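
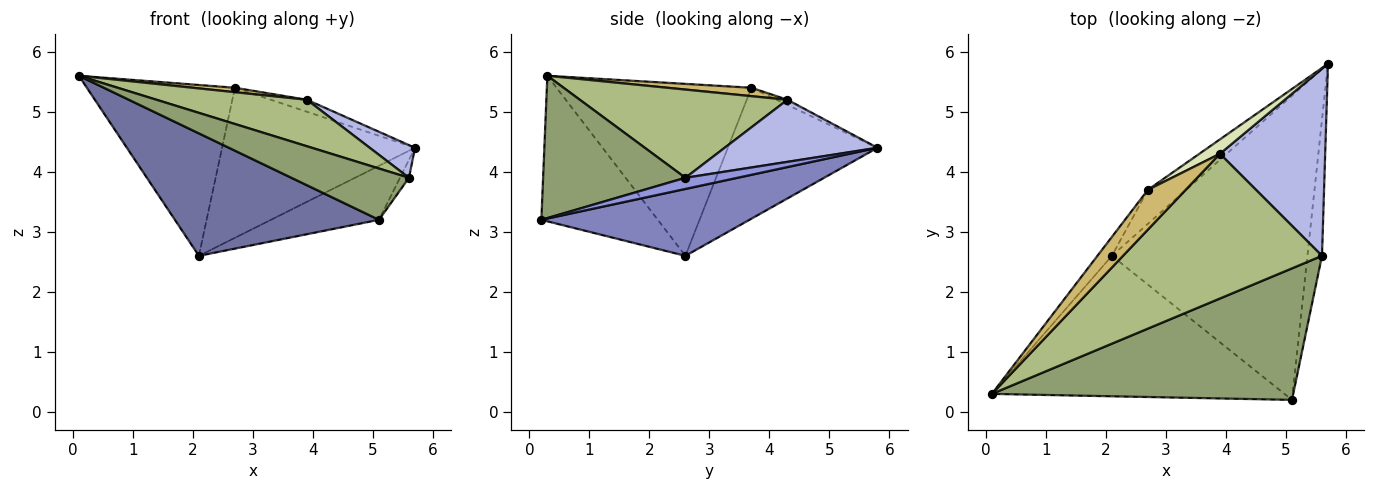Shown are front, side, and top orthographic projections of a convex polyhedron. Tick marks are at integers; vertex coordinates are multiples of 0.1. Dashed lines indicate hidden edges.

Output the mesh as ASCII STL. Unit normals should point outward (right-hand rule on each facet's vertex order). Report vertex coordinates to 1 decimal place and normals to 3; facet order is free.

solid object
 facet normal -0.351 -0.615 -0.706
  outer loop
   vertex 2.1 2.6 2.6
   vertex 5.1 0.2 3.2
   vertex 0.1 0.3 5.6
  endloop
 endfacet
 facet normal 0.319 0.166 -0.933
  outer loop
   vertex 2.1 2.6 2.6
   vertex 5.7 5.8 4.4
   vertex 5.1 0.2 3.2
  endloop
 endfacet
 facet normal 0.604 0.105 -0.790
  outer loop
   vertex 5.6 2.6 3.9
   vertex 5.1 0.2 3.2
   vertex 5.7 5.8 4.4
  endloop
 endfacet
 facet normal 0.503 -0.149 0.852
  outer loop
   vertex 5.6 2.6 3.9
   vertex 5.7 5.8 4.4
   vertex 3.9 4.3 5.2
  endloop
 endfacet
 facet normal 0.403 -0.333 0.853
  outer loop
   vertex 5.6 2.6 3.9
   vertex 0.1 0.3 5.6
   vertex 5.1 0.2 3.2
  endloop
 endfacet
 facet normal 0.389 -0.282 0.877
  outer loop
   vertex 5.6 2.6 3.9
   vertex 3.9 4.3 5.2
   vertex 0.1 0.3 5.6
  endloop
 endfacet
 facet normal -0.603 0.778 -0.176
  outer loop
   vertex 2.7 3.7 5.4
   vertex 5.7 5.8 4.4
   vertex 2.1 2.6 2.6
  endloop
 endfacet
 facet normal -0.189 0.629 0.754
  outer loop
   vertex 2.7 3.7 5.4
   vertex 3.9 4.3 5.2
   vertex 5.7 5.8 4.4
  endloop
 endfacet
 facet normal -0.794 0.604 -0.067
  outer loop
   vertex 2.7 3.7 5.4
   vertex 2.1 2.6 2.6
   vertex 0.1 0.3 5.6
  endloop
 endfacet
 facet normal 0.216 -0.108 0.970
  outer loop
   vertex 2.7 3.7 5.4
   vertex 0.1 0.3 5.6
   vertex 3.9 4.3 5.2
  endloop
 endfacet
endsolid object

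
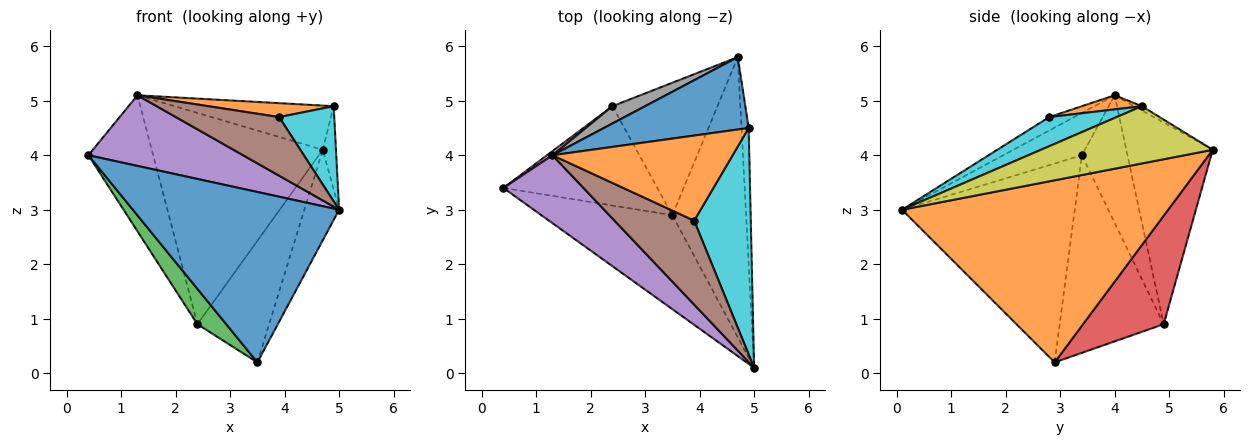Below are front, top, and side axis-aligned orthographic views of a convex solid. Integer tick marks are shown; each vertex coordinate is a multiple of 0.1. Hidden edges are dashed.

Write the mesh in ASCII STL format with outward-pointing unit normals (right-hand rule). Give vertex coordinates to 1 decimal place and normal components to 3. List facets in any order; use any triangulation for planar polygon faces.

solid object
 facet normal -0.591 -0.706 -0.389
  outer loop
   vertex 3.5 2.9 0.2
   vertex 5.0 0.1 3.0
   vertex 0.4 3.4 4.0
  endloop
 endfacet
 facet normal 0.920 0.120 -0.373
  outer loop
   vertex 3.5 2.9 0.2
   vertex 4.7 5.8 4.1
   vertex 5.0 0.1 3.0
  endloop
 endfacet
 facet normal -0.771 -0.214 -0.601
  outer loop
   vertex 2.4 4.9 0.9
   vertex 3.5 2.9 0.2
   vertex 0.4 3.4 4.0
  endloop
 endfacet
 facet normal 0.605 0.538 -0.586
  outer loop
   vertex 2.4 4.9 0.9
   vertex 4.7 5.8 4.1
   vertex 3.5 2.9 0.2
  endloop
 endfacet
 facet normal -0.344 -0.677 0.651
  outer loop
   vertex 1.3 4.0 5.1
   vertex 0.4 3.4 4.0
   vertex 5.0 0.1 3.0
  endloop
 endfacet
 facet normal -0.137 -0.567 0.812
  outer loop
   vertex 1.3 4.0 5.1
   vertex 5.0 0.1 3.0
   vertex 3.9 2.8 4.7
  endloop
 endfacet
 facet normal -0.575 0.818 0.025
  outer loop
   vertex 1.3 4.0 5.1
   vertex 2.4 4.9 0.9
   vertex 0.4 3.4 4.0
  endloop
 endfacet
 facet normal -0.450 0.890 0.073
  outer loop
   vertex 1.3 4.0 5.1
   vertex 4.7 5.8 4.1
   vertex 2.4 4.9 0.9
  endloop
 endfacet
 facet normal 0.989 0.076 -0.124
  outer loop
   vertex 4.9 4.5 4.9
   vertex 5.0 0.1 3.0
   vertex 4.7 5.8 4.1
  endloop
 endfacet
 facet normal 0.428 -0.350 0.833
  outer loop
   vertex 4.9 4.5 4.9
   vertex 3.9 2.8 4.7
   vertex 5.0 0.1 3.0
  endloop
 endfacet
 facet normal -0.025 0.521 0.853
  outer loop
   vertex 4.9 4.5 4.9
   vertex 4.7 5.8 4.1
   vertex 1.3 4.0 5.1
  endloop
 endfacet
 facet normal 0.077 -0.161 0.984
  outer loop
   vertex 4.9 4.5 4.9
   vertex 1.3 4.0 5.1
   vertex 3.9 2.8 4.7
  endloop
 endfacet
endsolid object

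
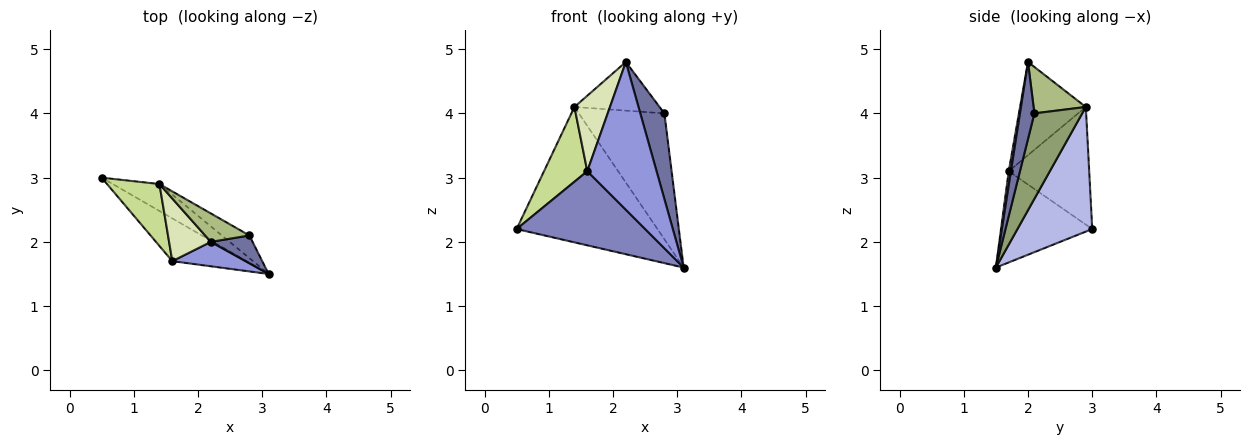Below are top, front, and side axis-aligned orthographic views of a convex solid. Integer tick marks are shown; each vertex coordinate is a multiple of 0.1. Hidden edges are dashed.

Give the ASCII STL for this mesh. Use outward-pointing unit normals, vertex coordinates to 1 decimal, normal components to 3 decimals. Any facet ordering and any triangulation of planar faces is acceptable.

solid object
 facet normal 0.496 -0.826 0.268
  outer loop
   vertex 2.8 2.1 4.0
   vertex 2.2 2.0 4.8
   vertex 3.1 1.5 1.6
  endloop
 endfacet
 facet normal -0.524 -0.738 -0.426
  outer loop
   vertex 1.6 1.7 3.1
   vertex 0.5 3.0 2.2
   vertex 3.1 1.5 1.6
  endloop
 endfacet
 facet normal 0.031 -0.986 0.163
  outer loop
   vertex 1.6 1.7 3.1
   vertex 3.1 1.5 1.6
   vertex 2.2 2.0 4.8
  endloop
 endfacet
 facet normal 0.462 0.870 -0.173
  outer loop
   vertex 1.4 2.9 4.1
   vertex 3.1 1.5 1.6
   vertex 0.5 3.0 2.2
  endloop
 endfacet
 facet normal 0.482 0.862 -0.155
  outer loop
   vertex 1.4 2.9 4.1
   vertex 2.8 2.1 4.0
   vertex 3.1 1.5 1.6
  endloop
 endfacet
 facet normal 0.468 0.763 0.446
  outer loop
   vertex 1.4 2.9 4.1
   vertex 2.2 2.0 4.8
   vertex 2.8 2.1 4.0
  endloop
 endfacet
 facet normal -0.820 -0.441 0.365
  outer loop
   vertex 1.4 2.9 4.1
   vertex 0.5 3.0 2.2
   vertex 1.6 1.7 3.1
  endloop
 endfacet
 facet normal -0.818 -0.442 0.367
  outer loop
   vertex 1.4 2.9 4.1
   vertex 1.6 1.7 3.1
   vertex 2.2 2.0 4.8
  endloop
 endfacet
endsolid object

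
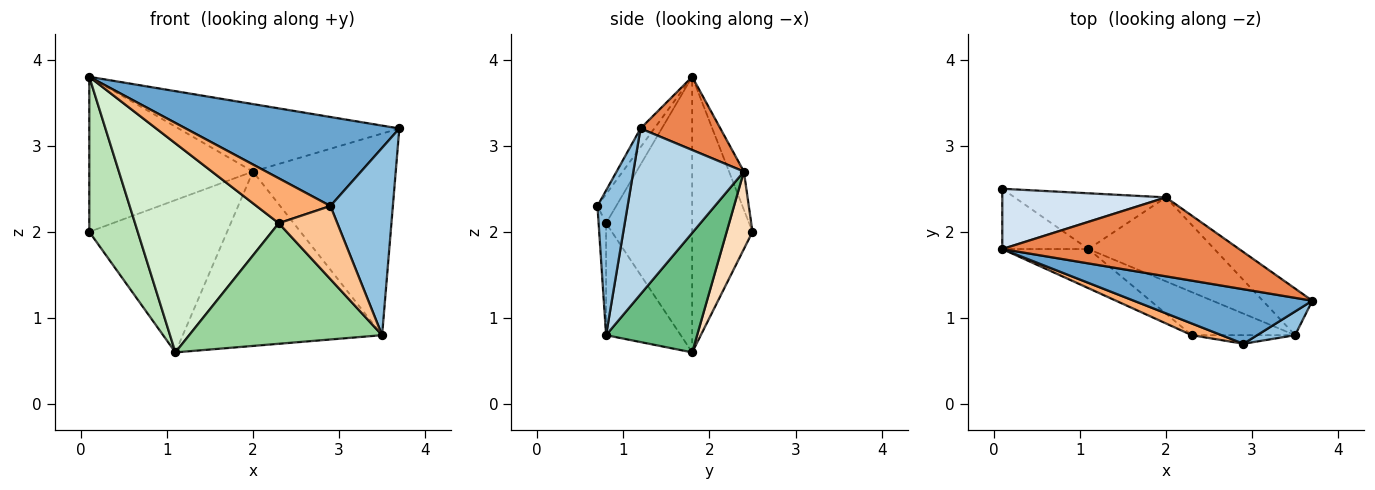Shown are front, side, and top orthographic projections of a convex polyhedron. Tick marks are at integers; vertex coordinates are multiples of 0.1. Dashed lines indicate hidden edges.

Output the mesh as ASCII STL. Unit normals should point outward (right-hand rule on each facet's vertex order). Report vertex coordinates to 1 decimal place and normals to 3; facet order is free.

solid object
 facet normal -0.055 -0.851 0.522
  outer loop
   vertex 0.1 1.8 3.8
   vertex 2.9 0.7 2.3
   vertex 3.7 1.2 3.2
  endloop
 endfacet
 facet normal 0.432 -0.895 0.113
  outer loop
   vertex 3.5 0.8 0.8
   vertex 3.7 1.2 3.2
   vertex 2.9 0.7 2.3
  endloop
 endfacet
 facet normal 0.602 0.778 -0.180
  outer loop
   vertex 2.0 2.4 2.7
   vertex 3.7 1.2 3.2
   vertex 3.5 0.8 0.8
  endloop
 endfacet
 facet normal -0.084 0.929 0.361
  outer loop
   vertex 2.0 2.4 2.7
   vertex 0.1 2.5 2.0
   vertex 0.1 1.8 3.8
  endloop
 endfacet
 facet normal 0.229 0.632 0.740
  outer loop
   vertex 2.0 2.4 2.7
   vertex 0.1 1.8 3.8
   vertex 3.7 1.2 3.2
  endloop
 endfacet
 facet normal -0.238 -0.940 0.245
  outer loop
   vertex 2.3 0.8 2.1
   vertex 2.9 0.7 2.3
   vertex 0.1 1.8 3.8
  endloop
 endfacet
 facet normal -0.126 -0.985 -0.116
  outer loop
   vertex 2.3 0.8 2.1
   vertex 3.5 0.8 0.8
   vertex 2.9 0.7 2.3
  endloop
 endfacet
 facet normal 0.173 0.925 -0.339
  outer loop
   vertex 1.1 1.8 0.6
   vertex 0.1 2.5 2.0
   vertex 2.0 2.4 2.7
  endloop
 endfacet
 facet normal 0.381 0.833 -0.401
  outer loop
   vertex 1.1 1.8 0.6
   vertex 2.0 2.4 2.7
   vertex 3.5 0.8 0.8
  endloop
 endfacet
 facet normal -0.342 -0.885 -0.316
  outer loop
   vertex 1.1 1.8 0.6
   vertex 3.5 0.8 0.8
   vertex 2.3 0.8 2.1
  endloop
 endfacet
 facet normal -0.757 -0.609 -0.237
  outer loop
   vertex 1.1 1.8 0.6
   vertex 0.1 1.8 3.8
   vertex 0.1 2.5 2.0
  endloop
 endfacet
 facet normal -0.508 -0.847 -0.159
  outer loop
   vertex 1.1 1.8 0.6
   vertex 2.3 0.8 2.1
   vertex 0.1 1.8 3.8
  endloop
 endfacet
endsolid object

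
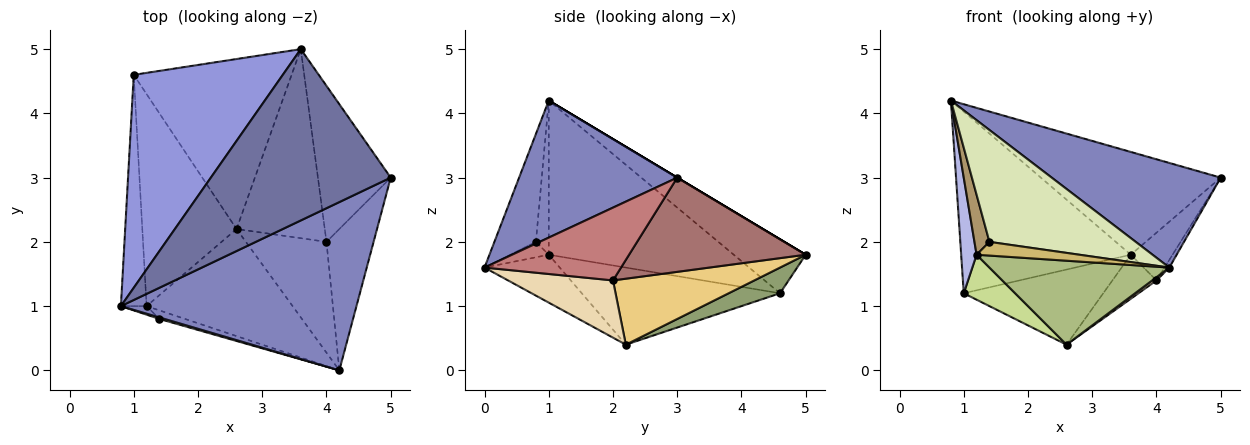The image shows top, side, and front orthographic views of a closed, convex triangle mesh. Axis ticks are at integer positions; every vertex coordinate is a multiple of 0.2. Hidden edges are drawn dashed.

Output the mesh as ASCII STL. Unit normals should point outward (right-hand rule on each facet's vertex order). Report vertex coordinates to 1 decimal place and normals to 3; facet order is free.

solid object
 facet normal 0.000 0.514 0.857
  outer loop
   vertex 3.6 5.0 1.8
   vertex 0.8 1.0 4.2
   vertex 5.0 3.0 3.0
  endloop
 endfacet
 facet normal 0.443 -0.473 0.761
  outer loop
   vertex 4.2 0.0 1.6
   vertex 5.0 3.0 3.0
   vertex 0.8 1.0 4.2
  endloop
 endfacet
 facet normal -0.266 0.626 0.733
  outer loop
   vertex 1.0 4.6 1.2
   vertex 0.8 1.0 4.2
   vertex 3.6 5.0 1.8
  endloop
 endfacet
 facet normal -0.983 -0.082 -0.164
  outer loop
   vertex 1.2 1.0 1.8
   vertex 0.8 1.0 4.2
   vertex 1.0 4.6 1.2
  endloop
 endfacet
 facet normal 0.147 0.400 -0.905
  outer loop
   vertex 2.6 2.2 0.4
   vertex 1.0 4.6 1.2
   vertex 3.6 5.0 1.8
  endloop
 endfacet
 facet normal -0.250 -0.597 -0.762
  outer loop
   vertex 2.6 2.2 0.4
   vertex 4.2 0.0 1.6
   vertex 1.2 1.0 1.8
  endloop
 endfacet
 facet normal -0.625 -0.162 -0.764
  outer loop
   vertex 2.6 2.2 0.4
   vertex 1.2 1.0 1.8
   vertex 1.0 4.6 1.2
  endloop
 endfacet
 facet normal -0.273 -0.962 0.013
  outer loop
   vertex 1.4 0.8 2.0
   vertex 4.2 0.0 1.6
   vertex 0.8 1.0 4.2
  endloop
 endfacet
 facet normal -0.647 -0.755 -0.108
  outer loop
   vertex 1.4 0.8 2.0
   vertex 0.8 1.0 4.2
   vertex 1.2 1.0 1.8
  endloop
 endfacet
 facet normal -0.303 -0.808 -0.505
  outer loop
   vertex 1.4 0.8 2.0
   vertex 1.2 1.0 1.8
   vertex 4.2 0.0 1.6
  endloop
 endfacet
 facet normal 0.589 0.183 -0.787
  outer loop
   vertex 4.0 2.0 1.4
   vertex 2.6 2.2 0.4
   vertex 3.6 5.0 1.8
  endloop
 endfacet
 facet normal 0.579 -0.024 -0.815
  outer loop
   vertex 4.0 2.0 1.4
   vertex 4.2 0.0 1.6
   vertex 2.6 2.2 0.4
  endloop
 endfacet
 facet normal 0.778 0.184 -0.601
  outer loop
   vertex 4.0 2.0 1.4
   vertex 3.6 5.0 1.8
   vertex 5.0 3.0 3.0
  endloop
 endfacet
 facet normal 0.839 0.030 -0.543
  outer loop
   vertex 4.0 2.0 1.4
   vertex 5.0 3.0 3.0
   vertex 4.2 0.0 1.6
  endloop
 endfacet
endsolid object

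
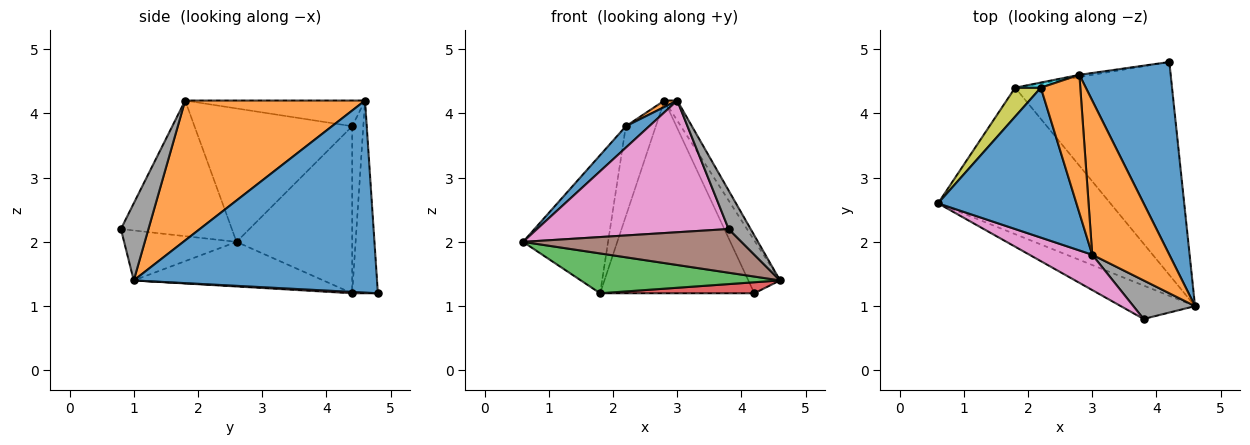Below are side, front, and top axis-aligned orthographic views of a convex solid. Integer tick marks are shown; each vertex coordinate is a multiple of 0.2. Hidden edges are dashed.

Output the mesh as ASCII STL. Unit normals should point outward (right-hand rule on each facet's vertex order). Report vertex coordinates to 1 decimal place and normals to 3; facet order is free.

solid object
 facet normal 0.897 0.117 0.426
  outer loop
   vertex 2.8 4.6 4.2
   vertex 4.6 1.0 1.4
   vertex 4.2 4.8 1.2
  endloop
 endfacet
 facet normal 0.874 0.062 0.482
  outer loop
   vertex 3.0 1.8 4.2
   vertex 4.6 1.0 1.4
   vertex 2.8 4.6 4.2
  endloop
 endfacet
 facet normal -0.242 -0.255 -0.936
  outer loop
   vertex 1.8 4.4 1.2
   vertex 4.6 1.0 1.4
   vertex 0.6 2.6 2.0
  endloop
 endfacet
 facet normal 0.009 -0.052 -0.999
  outer loop
   vertex 1.8 4.4 1.2
   vertex 4.2 4.8 1.2
   vertex 4.6 1.0 1.4
  endloop
 endfacet
 facet normal -0.164 0.986 -0.011
  outer loop
   vertex 1.8 4.4 1.2
   vertex 2.8 4.6 4.2
   vertex 4.2 4.8 1.2
  endloop
 endfacet
 facet normal -0.378 -0.735 -0.562
  outer loop
   vertex 3.8 0.8 2.2
   vertex 0.6 2.6 2.0
   vertex 4.6 1.0 1.4
  endloop
 endfacet
 facet normal -0.488 -0.843 0.226
  outer loop
   vertex 3.8 0.8 2.2
   vertex 3.0 1.8 4.2
   vertex 0.6 2.6 2.0
  endloop
 endfacet
 facet normal 0.662 -0.530 0.530
  outer loop
   vertex 3.8 0.8 2.2
   vertex 4.6 1.0 1.4
   vertex 3.0 1.8 4.2
  endloop
 endfacet
 facet normal -0.800 0.588 0.123
  outer loop
   vertex 2.2 4.4 3.8
   vertex 1.8 4.4 1.2
   vertex 0.6 2.6 2.0
  endloop
 endfacet
 facet normal -0.348 0.936 0.053
  outer loop
   vertex 2.2 4.4 3.8
   vertex 2.8 4.6 4.2
   vertex 1.8 4.4 1.2
  endloop
 endfacet
 facet normal -0.690 -0.102 0.716
  outer loop
   vertex 2.2 4.4 3.8
   vertex 0.6 2.6 2.0
   vertex 3.0 1.8 4.2
  endloop
 endfacet
 facet normal -0.545 -0.039 0.837
  outer loop
   vertex 2.2 4.4 3.8
   vertex 3.0 1.8 4.2
   vertex 2.8 4.6 4.2
  endloop
 endfacet
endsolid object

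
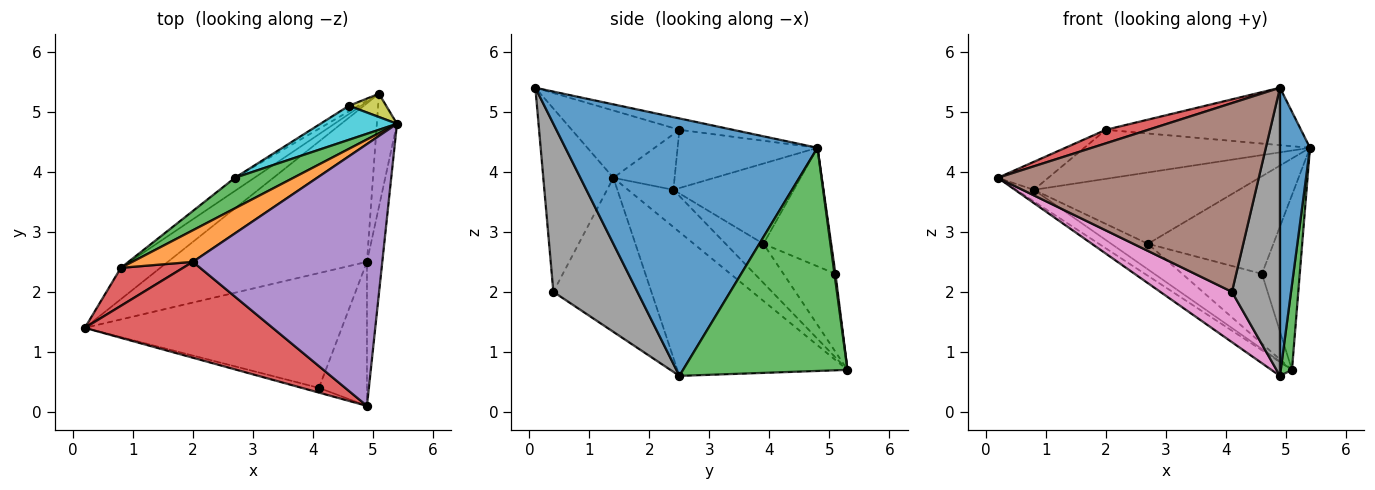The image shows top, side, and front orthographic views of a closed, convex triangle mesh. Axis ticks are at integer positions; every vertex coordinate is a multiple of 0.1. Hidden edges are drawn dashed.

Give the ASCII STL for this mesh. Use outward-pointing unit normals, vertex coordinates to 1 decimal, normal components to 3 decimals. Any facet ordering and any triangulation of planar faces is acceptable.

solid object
 facet normal 0.991 -0.118 -0.059
  outer loop
   vertex 4.9 2.5 0.6
   vertex 5.4 4.8 4.4
   vertex 4.9 0.1 5.4
  endloop
 endfacet
 facet normal -0.584 0.071 -0.809
  outer loop
   vertex 5.1 5.3 0.7
   vertex 4.9 2.5 0.6
   vertex 0.2 1.4 3.9
  endloop
 endfacet
 facet normal 0.994 -0.068 -0.090
  outer loop
   vertex 5.1 5.3 0.7
   vertex 5.4 4.8 4.4
   vertex 4.9 2.5 0.6
  endloop
 endfacet
 facet normal -0.334 -0.132 0.933
  outer loop
   vertex 2.0 2.5 4.7
   vertex 0.2 1.4 3.9
   vertex 4.9 0.1 5.4
  endloop
 endfacet
 facet normal -0.059 0.214 0.975
  outer loop
   vertex 2.0 2.5 4.7
   vertex 4.9 0.1 5.4
   vertex 5.4 4.8 4.4
  endloop
 endfacet
 facet normal -0.259 -0.965 -0.024
  outer loop
   vertex 4.1 0.4 2.0
   vertex 4.9 0.1 5.4
   vertex 0.2 1.4 3.9
  endloop
 endfacet
 facet normal -0.481 -0.352 -0.803
  outer loop
   vertex 4.1 0.4 2.0
   vertex 0.2 1.4 3.9
   vertex 4.9 2.5 0.6
  endloop
 endfacet
 facet normal 0.843 -0.482 -0.241
  outer loop
   vertex 4.1 0.4 2.0
   vertex 4.9 2.5 0.6
   vertex 4.9 0.1 5.4
  endloop
 endfacet
 facet normal 0.026 0.991 0.132
  outer loop
   vertex 4.6 5.1 2.3
   vertex 5.4 4.8 4.4
   vertex 5.1 5.3 0.7
  endloop
 endfacet
 facet normal -0.454 0.841 0.293
  outer loop
   vertex 4.6 5.1 2.3
   vertex 2.7 3.9 2.8
   vertex 5.4 4.8 4.4
  endloop
 endfacet
 facet normal -0.545 0.836 -0.066
  outer loop
   vertex 4.6 5.1 2.3
   vertex 5.1 5.3 0.7
   vertex 2.7 3.9 2.8
  endloop
 endfacet
 facet normal -0.462 0.746 0.480
  outer loop
   vertex 0.8 2.4 3.7
   vertex 2.0 2.5 4.7
   vertex 5.4 4.8 4.4
  endloop
 endfacet
 facet normal -0.475 0.809 0.346
  outer loop
   vertex 0.8 2.4 3.7
   vertex 5.4 4.8 4.4
   vertex 2.7 3.9 2.8
  endloop
 endfacet
 facet normal -0.584 0.481 0.653
  outer loop
   vertex 0.8 2.4 3.7
   vertex 0.2 1.4 3.9
   vertex 2.0 2.5 4.7
  endloop
 endfacet
 facet normal -0.664 0.258 -0.702
  outer loop
   vertex 0.8 2.4 3.7
   vertex 5.1 5.3 0.7
   vertex 0.2 1.4 3.9
  endloop
 endfacet
 facet normal -0.677 0.655 -0.336
  outer loop
   vertex 0.8 2.4 3.7
   vertex 2.7 3.9 2.8
   vertex 5.1 5.3 0.7
  endloop
 endfacet
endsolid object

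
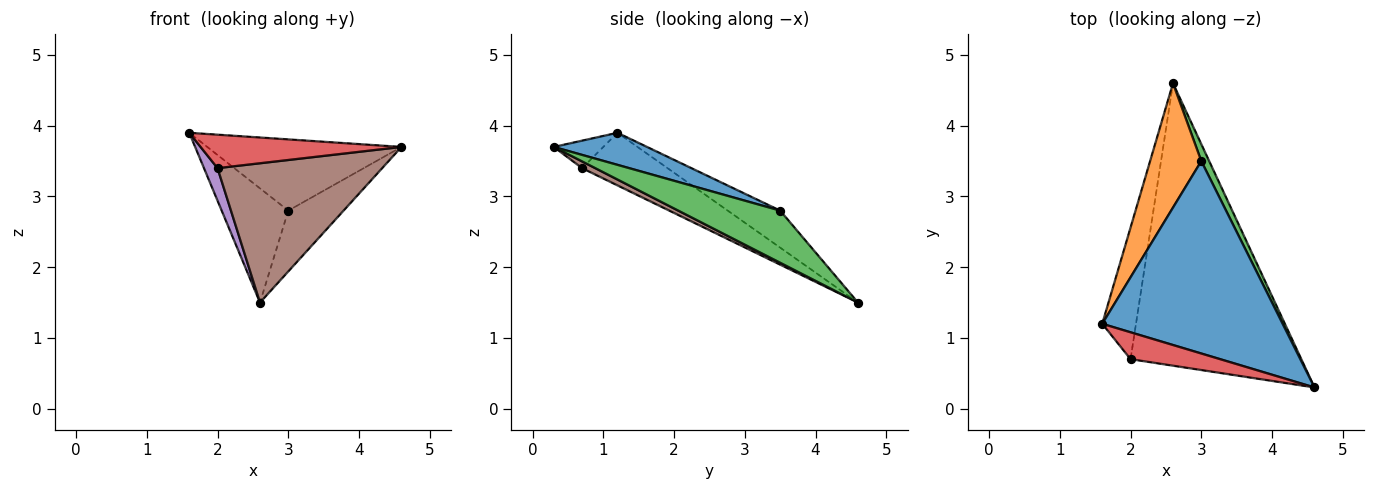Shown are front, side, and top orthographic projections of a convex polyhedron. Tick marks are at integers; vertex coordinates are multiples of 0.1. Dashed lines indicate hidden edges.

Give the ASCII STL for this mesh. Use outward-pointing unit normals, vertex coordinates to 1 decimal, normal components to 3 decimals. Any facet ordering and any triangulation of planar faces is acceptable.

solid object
 facet normal 0.164 0.342 0.925
  outer loop
   vertex 3.0 3.5 2.8
   vertex 1.6 1.2 3.9
   vertex 4.6 0.3 3.7
  endloop
 endfacet
 facet normal -0.470 0.597 0.650
  outer loop
   vertex 3.0 3.5 2.8
   vertex 2.6 4.6 1.5
   vertex 1.6 1.2 3.9
  endloop
 endfacet
 facet normal 0.871 0.473 0.132
  outer loop
   vertex 3.0 3.5 2.8
   vertex 4.6 0.3 3.7
   vertex 2.6 4.6 1.5
  endloop
 endfacet
 facet normal -0.189 -0.766 0.615
  outer loop
   vertex 2.0 0.7 3.4
   vertex 4.6 0.3 3.7
   vertex 1.6 1.2 3.9
  endloop
 endfacet
 facet normal -0.834 -0.132 -0.535
  outer loop
   vertex 2.0 0.7 3.4
   vertex 1.6 1.2 3.9
   vertex 2.6 4.6 1.5
  endloop
 endfacet
 facet normal 0.035 -0.442 -0.896
  outer loop
   vertex 2.0 0.7 3.4
   vertex 2.6 4.6 1.5
   vertex 4.6 0.3 3.7
  endloop
 endfacet
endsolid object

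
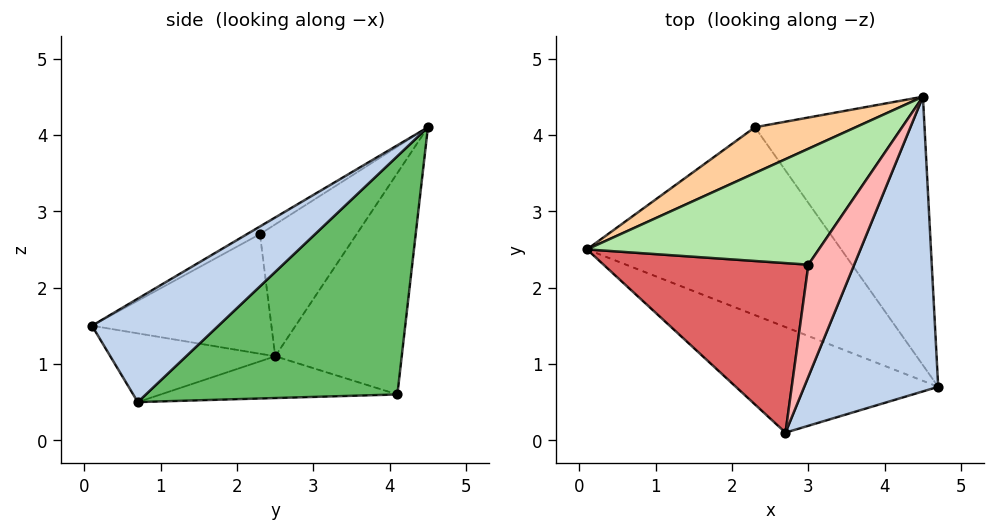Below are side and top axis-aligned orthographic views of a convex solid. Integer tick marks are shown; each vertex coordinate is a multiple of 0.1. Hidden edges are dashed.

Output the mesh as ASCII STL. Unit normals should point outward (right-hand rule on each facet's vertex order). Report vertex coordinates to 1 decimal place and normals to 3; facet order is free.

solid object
 facet normal -0.287 -0.452 -0.845
  outer loop
   vertex 2.7 0.1 1.5
   vertex 0.1 2.5 1.1
   vertex 4.7 0.7 0.5
  endloop
 endfacet
 facet normal 0.496 -0.583 0.643
  outer loop
   vertex 2.7 0.1 1.5
   vertex 4.7 0.7 0.5
   vertex 4.5 4.5 4.1
  endloop
 endfacet
 facet normal -0.162 -0.085 -0.983
  outer loop
   vertex 2.3 4.1 0.6
   vertex 4.7 0.7 0.5
   vertex 0.1 2.5 1.1
  endloop
 endfacet
 facet normal -0.534 0.810 0.243
  outer loop
   vertex 2.3 4.1 0.6
   vertex 0.1 2.5 1.1
   vertex 4.5 4.5 4.1
  endloop
 endfacet
 facet normal 0.701 0.510 -0.499
  outer loop
   vertex 2.3 4.1 0.6
   vertex 4.5 4.5 4.1
   vertex 4.7 0.7 0.5
  endloop
 endfacet
 facet normal -0.483 -0.211 0.850
  outer loop
   vertex 3.0 2.3 2.7
   vertex 4.5 4.5 4.1
   vertex 0.1 2.5 1.1
  endloop
 endfacet
 facet normal -0.468 -0.373 0.801
  outer loop
   vertex 3.0 2.3 2.7
   vertex 0.1 2.5 1.1
   vertex 2.7 0.1 1.5
  endloop
 endfacet
 facet normal -0.146 -0.458 0.877
  outer loop
   vertex 3.0 2.3 2.7
   vertex 2.7 0.1 1.5
   vertex 4.5 4.5 4.1
  endloop
 endfacet
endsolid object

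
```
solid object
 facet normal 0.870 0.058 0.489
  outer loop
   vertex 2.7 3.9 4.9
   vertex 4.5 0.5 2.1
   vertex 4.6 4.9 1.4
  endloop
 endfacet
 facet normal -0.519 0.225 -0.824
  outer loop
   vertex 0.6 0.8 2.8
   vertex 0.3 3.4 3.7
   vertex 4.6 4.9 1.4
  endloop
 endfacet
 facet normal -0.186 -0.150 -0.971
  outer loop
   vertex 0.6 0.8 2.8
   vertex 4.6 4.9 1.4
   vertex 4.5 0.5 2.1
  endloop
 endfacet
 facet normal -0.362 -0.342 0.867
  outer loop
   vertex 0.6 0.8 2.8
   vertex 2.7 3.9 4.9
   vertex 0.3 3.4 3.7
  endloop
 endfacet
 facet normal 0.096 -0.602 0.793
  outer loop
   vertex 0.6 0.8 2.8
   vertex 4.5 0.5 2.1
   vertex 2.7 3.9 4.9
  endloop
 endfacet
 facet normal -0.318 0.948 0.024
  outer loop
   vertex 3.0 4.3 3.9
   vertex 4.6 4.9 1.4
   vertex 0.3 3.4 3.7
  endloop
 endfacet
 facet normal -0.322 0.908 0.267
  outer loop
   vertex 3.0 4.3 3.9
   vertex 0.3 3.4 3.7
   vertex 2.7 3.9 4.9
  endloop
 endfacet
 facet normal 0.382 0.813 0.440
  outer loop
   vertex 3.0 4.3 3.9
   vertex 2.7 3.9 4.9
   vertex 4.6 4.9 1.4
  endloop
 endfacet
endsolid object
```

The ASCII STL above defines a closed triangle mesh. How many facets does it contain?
8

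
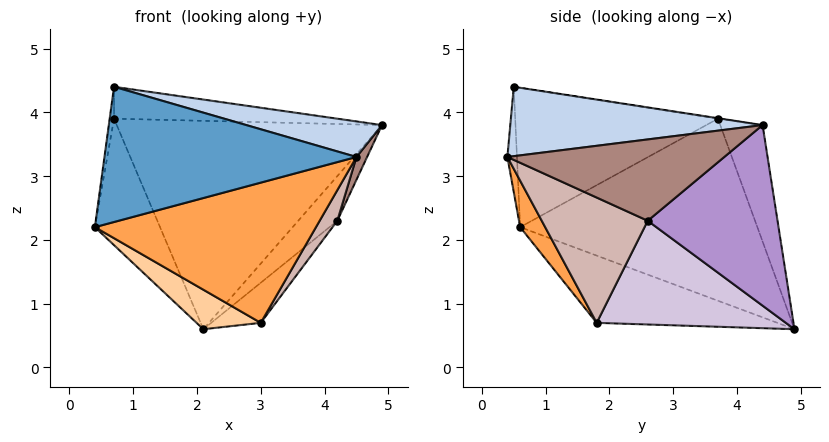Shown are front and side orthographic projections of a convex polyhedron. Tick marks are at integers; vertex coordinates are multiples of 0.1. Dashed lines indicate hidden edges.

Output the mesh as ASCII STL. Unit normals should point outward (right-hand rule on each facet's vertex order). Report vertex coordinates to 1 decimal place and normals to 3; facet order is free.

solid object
 facet normal -0.038 -0.998 -0.040
  outer loop
   vertex 0.7 0.5 4.4
   vertex 0.4 0.6 2.2
   vertex 4.5 0.4 3.3
  endloop
 endfacet
 facet normal 0.272 -0.146 0.951
  outer loop
   vertex 0.7 0.5 4.4
   vertex 4.5 0.4 3.3
   vertex 4.9 4.4 3.8
  endloop
 endfacet
 facet normal 0.096 -0.852 -0.514
  outer loop
   vertex 3.0 1.8 0.7
   vertex 4.5 0.4 3.3
   vertex 0.4 0.6 2.2
  endloop
 endfacet
 facet normal -0.439 -0.156 -0.885
  outer loop
   vertex 3.0 1.8 0.7
   vertex 0.4 0.6 2.2
   vertex 2.1 4.9 0.6
  endloop
 endfacet
 facet normal -0.151 0.948 0.280
  outer loop
   vertex 0.7 3.7 3.9
   vertex 4.9 4.4 3.8
   vertex 2.1 4.9 0.6
  endloop
 endfacet
 facet normal -0.002 0.154 0.988
  outer loop
   vertex 0.7 3.7 3.9
   vertex 0.7 0.5 4.4
   vertex 4.9 4.4 3.8
  endloop
 endfacet
 facet normal -0.920 0.253 -0.299
  outer loop
   vertex 0.7 3.7 3.9
   vertex 2.1 4.9 0.6
   vertex 0.4 0.6 2.2
  endloop
 endfacet
 facet normal -0.990 0.021 0.136
  outer loop
   vertex 0.7 3.7 3.9
   vertex 0.4 0.6 2.2
   vertex 0.7 0.5 4.4
  endloop
 endfacet
 facet normal 0.750 0.226 -0.621
  outer loop
   vertex 4.2 2.6 2.3
   vertex 2.1 4.9 0.6
   vertex 4.9 4.4 3.8
  endloop
 endfacet
 facet normal 0.736 0.193 -0.649
  outer loop
   vertex 4.2 2.6 2.3
   vertex 3.0 1.8 0.7
   vertex 2.1 4.9 0.6
  endloop
 endfacet
 facet normal 0.925 -0.045 -0.377
  outer loop
   vertex 4.2 2.6 2.3
   vertex 4.9 4.4 3.8
   vertex 4.5 0.4 3.3
  endloop
 endfacet
 facet normal 0.824 -0.137 -0.549
  outer loop
   vertex 4.2 2.6 2.3
   vertex 4.5 0.4 3.3
   vertex 3.0 1.8 0.7
  endloop
 endfacet
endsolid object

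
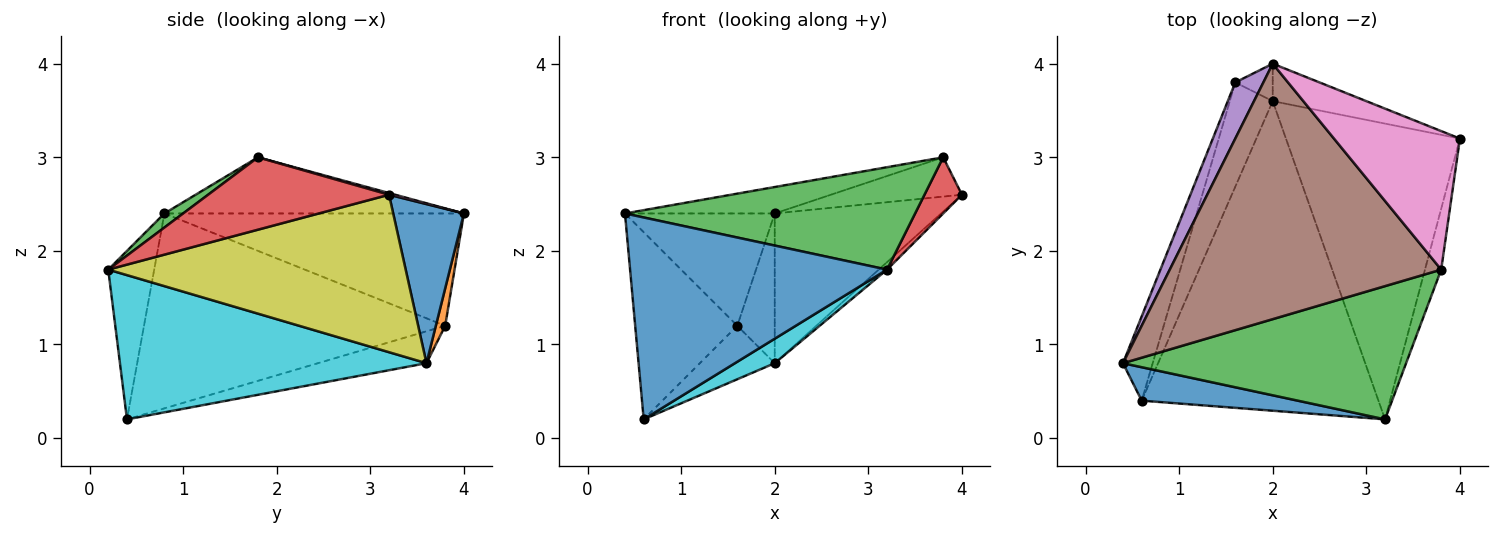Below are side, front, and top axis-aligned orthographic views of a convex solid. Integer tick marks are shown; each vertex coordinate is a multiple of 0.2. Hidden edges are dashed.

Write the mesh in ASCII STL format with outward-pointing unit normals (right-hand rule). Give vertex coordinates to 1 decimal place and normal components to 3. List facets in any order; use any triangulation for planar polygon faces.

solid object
 facet normal -0.174 -0.972 0.161
  outer loop
   vertex 0.6 0.4 0.2
   vertex 3.2 0.2 1.8
   vertex 0.4 0.8 2.4
  endloop
 endfacet
 facet normal -0.937 0.318 -0.143
  outer loop
   vertex 1.6 3.8 1.2
   vertex 0.6 0.4 0.2
   vertex 0.4 0.8 2.4
  endloop
 endfacet
 facet normal 0.039 -0.609 0.792
  outer loop
   vertex 3.8 1.8 3.0
   vertex 0.4 0.8 2.4
   vertex 3.2 0.2 1.8
  endloop
 endfacet
 facet normal 0.956 -0.198 -0.214
  outer loop
   vertex 3.8 1.8 3.0
   vertex 3.2 0.2 1.8
   vertex 4.0 3.2 2.6
  endloop
 endfacet
 facet normal -0.873 0.436 0.218
  outer loop
   vertex 2.0 4.0 2.4
   vertex 1.6 3.8 1.2
   vertex 0.4 0.8 2.4
  endloop
 endfacet
 facet normal -0.202 0.101 0.974
  outer loop
   vertex 2.0 4.0 2.4
   vertex 0.4 0.8 2.4
   vertex 3.8 1.8 3.0
  endloop
 endfacet
 facet normal 0.013 0.273 0.962
  outer loop
   vertex 2.0 4.0 2.4
   vertex 3.8 1.8 3.0
   vertex 4.0 3.2 2.6
  endloop
 endfacet
 facet normal -0.552 0.381 -0.742
  outer loop
   vertex 2.0 3.6 0.8
   vertex 0.6 0.4 0.2
   vertex 1.6 3.8 1.2
  endloop
 endfacet
 facet normal 0.671 0.019 -0.741
  outer loop
   vertex 2.0 3.6 0.8
   vertex 4.0 3.2 2.6
   vertex 3.2 0.2 1.8
  endloop
 endfacet
 facet normal 0.519 -0.067 -0.852
  outer loop
   vertex 2.0 3.6 0.8
   vertex 3.2 0.2 1.8
   vertex 0.6 0.4 0.2
  endloop
 endfacet
 facet normal 0.381 0.897 -0.224
  outer loop
   vertex 2.0 3.6 0.8
   vertex 2.0 4.0 2.4
   vertex 4.0 3.2 2.6
  endloop
 endfacet
 facet normal 0.236 0.943 -0.236
  outer loop
   vertex 2.0 3.6 0.8
   vertex 1.6 3.8 1.2
   vertex 2.0 4.0 2.4
  endloop
 endfacet
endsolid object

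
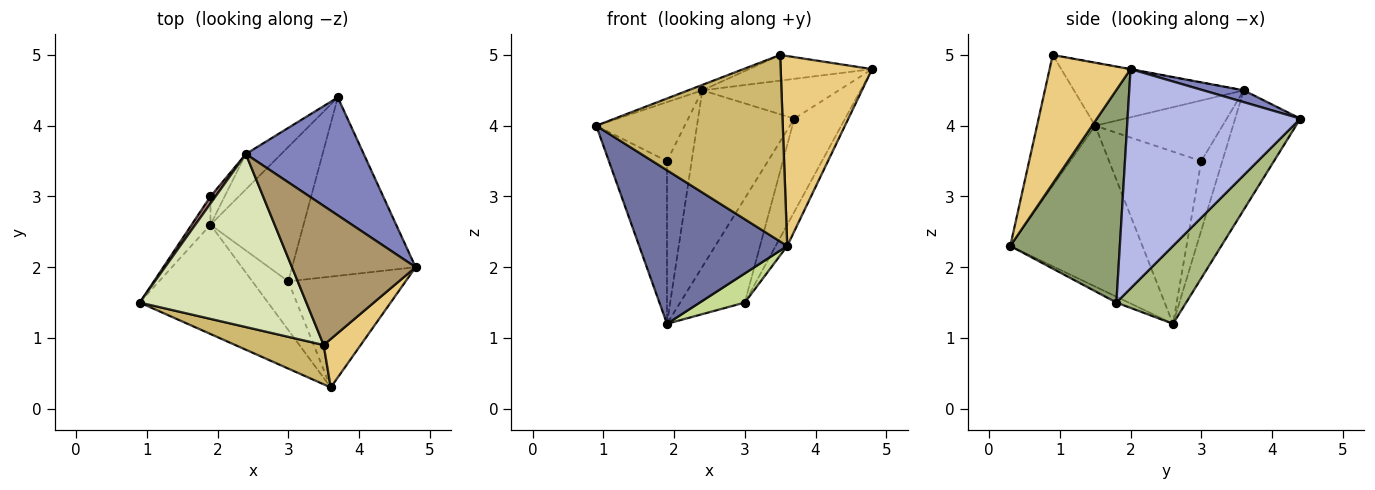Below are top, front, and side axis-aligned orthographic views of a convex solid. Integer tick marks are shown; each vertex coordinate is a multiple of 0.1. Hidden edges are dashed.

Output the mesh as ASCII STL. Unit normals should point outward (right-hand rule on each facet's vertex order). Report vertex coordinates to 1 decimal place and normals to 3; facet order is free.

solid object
 facet normal -0.588 -0.659 -0.469
  outer loop
   vertex 3.6 0.3 2.3
   vertex 0.9 1.5 4.0
   vertex 1.9 2.6 1.2
  endloop
 endfacet
 facet normal 0.094 0.318 0.943
  outer loop
   vertex 2.4 3.6 4.5
   vertex 4.8 2.0 4.8
   vertex 3.7 4.4 4.1
  endloop
 endfacet
 facet normal -0.553 0.817 -0.164
  outer loop
   vertex 2.4 3.6 4.5
   vertex 3.7 4.4 4.1
   vertex 1.9 2.6 1.2
  endloop
 endfacet
 facet normal 0.844 0.248 -0.475
  outer loop
   vertex 3.0 1.8 1.5
   vertex 3.7 4.4 4.1
   vertex 4.8 2.0 4.8
  endloop
 endfacet
 facet normal 0.872 0.092 -0.481
  outer loop
   vertex 3.0 1.8 1.5
   vertex 4.8 2.0 4.8
   vertex 3.6 0.3 2.3
  endloop
 endfacet
 facet normal 0.551 0.511 -0.659
  outer loop
   vertex 3.0 1.8 1.5
   vertex 1.9 2.6 1.2
   vertex 3.7 4.4 4.1
  endloop
 endfacet
 facet normal -0.138 -0.509 -0.850
  outer loop
   vertex 3.0 1.8 1.5
   vertex 3.6 0.3 2.3
   vertex 1.9 2.6 1.2
  endloop
 endfacet
 facet normal -0.353 0.029 0.935
  outer loop
   vertex 3.5 0.9 5.0
   vertex 2.4 3.6 4.5
   vertex 0.9 1.5 4.0
  endloop
 endfacet
 facet normal -0.002 0.181 0.983
  outer loop
   vertex 3.5 0.9 5.0
   vertex 4.8 2.0 4.8
   vertex 2.4 3.6 4.5
  endloop
 endfacet
 facet normal -0.292 -0.936 0.197
  outer loop
   vertex 3.5 0.9 5.0
   vertex 0.9 1.5 4.0
   vertex 3.6 0.3 2.3
  endloop
 endfacet
 facet normal 0.651 -0.735 0.188
  outer loop
   vertex 3.5 0.9 5.0
   vertex 3.6 0.3 2.3
   vertex 4.8 2.0 4.8
  endloop
 endfacet
 facet normal -0.842 0.531 -0.092
  outer loop
   vertex 1.9 3.0 3.5
   vertex 1.9 2.6 1.2
   vertex 0.9 1.5 4.0
  endloop
 endfacet
 facet normal -0.819 0.569 0.068
  outer loop
   vertex 1.9 3.0 3.5
   vertex 0.9 1.5 4.0
   vertex 2.4 3.6 4.5
  endloop
 endfacet
 facet normal -0.643 0.755 -0.131
  outer loop
   vertex 1.9 3.0 3.5
   vertex 2.4 3.6 4.5
   vertex 1.9 2.6 1.2
  endloop
 endfacet
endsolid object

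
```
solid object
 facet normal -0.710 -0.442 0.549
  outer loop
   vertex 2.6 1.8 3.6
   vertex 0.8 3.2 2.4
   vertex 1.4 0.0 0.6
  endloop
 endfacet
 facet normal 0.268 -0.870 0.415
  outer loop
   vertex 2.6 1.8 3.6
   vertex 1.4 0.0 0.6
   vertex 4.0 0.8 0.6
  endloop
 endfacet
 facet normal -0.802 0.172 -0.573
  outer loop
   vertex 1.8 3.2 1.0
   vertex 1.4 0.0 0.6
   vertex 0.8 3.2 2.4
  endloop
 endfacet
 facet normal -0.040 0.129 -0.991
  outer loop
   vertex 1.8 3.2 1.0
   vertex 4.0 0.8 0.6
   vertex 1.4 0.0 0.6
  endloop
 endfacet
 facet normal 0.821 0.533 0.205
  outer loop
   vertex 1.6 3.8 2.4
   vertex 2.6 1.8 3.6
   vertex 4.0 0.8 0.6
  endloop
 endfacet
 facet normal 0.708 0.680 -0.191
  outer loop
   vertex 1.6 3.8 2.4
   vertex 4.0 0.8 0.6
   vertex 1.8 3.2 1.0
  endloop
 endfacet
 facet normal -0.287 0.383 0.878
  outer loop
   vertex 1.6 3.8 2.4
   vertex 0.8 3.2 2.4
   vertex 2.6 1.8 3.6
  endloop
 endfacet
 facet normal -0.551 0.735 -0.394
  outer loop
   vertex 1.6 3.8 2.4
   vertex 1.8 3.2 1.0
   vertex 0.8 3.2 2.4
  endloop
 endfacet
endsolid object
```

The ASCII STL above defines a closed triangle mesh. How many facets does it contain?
8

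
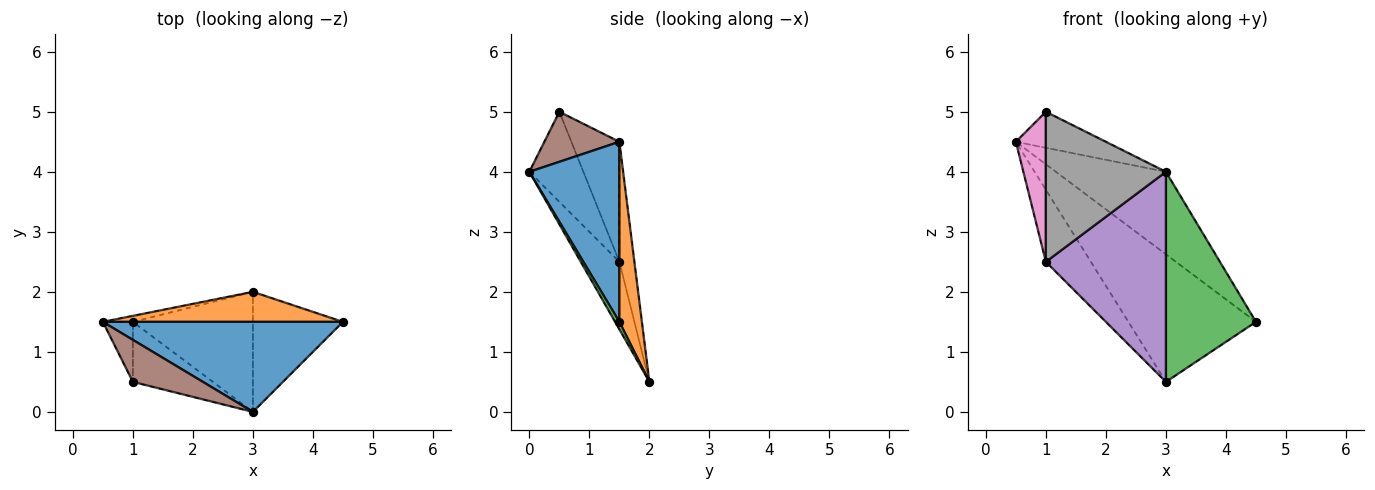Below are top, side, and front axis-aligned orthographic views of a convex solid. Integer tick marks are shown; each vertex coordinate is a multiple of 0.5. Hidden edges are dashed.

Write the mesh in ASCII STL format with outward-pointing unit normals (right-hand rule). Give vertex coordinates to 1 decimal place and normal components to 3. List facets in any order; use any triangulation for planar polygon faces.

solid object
 facet normal 0.484 0.591 0.645
  outer loop
   vertex 3.0 0.0 4.0
   vertex 4.5 1.5 1.5
   vertex 0.5 1.5 4.5
  endloop
 endfacet
 facet normal 0.169 0.959 0.226
  outer loop
   vertex 3.0 2.0 0.5
   vertex 0.5 1.5 4.5
   vertex 4.5 1.5 1.5
  endloop
 endfacet
 facet normal 0.041 -0.868 -0.496
  outer loop
   vertex 3.0 2.0 0.5
   vertex 4.5 1.5 1.5
   vertex 3.0 0.0 4.0
  endloop
 endfacet
 facet normal -0.315 0.946 -0.079
  outer loop
   vertex 1.0 1.5 2.5
   vertex 0.5 1.5 4.5
   vertex 3.0 2.0 0.5
  endloop
 endfacet
 facet normal -0.269 -0.836 -0.478
  outer loop
   vertex 1.0 1.5 2.5
   vertex 3.0 2.0 0.5
   vertex 3.0 0.0 4.0
  endloop
 endfacet
 facet normal 0.477 0.572 0.667
  outer loop
   vertex 1.0 0.5 5.0
   vertex 3.0 0.0 4.0
   vertex 0.5 1.5 4.5
  endloop
 endfacet
 facet normal -0.830 -0.518 -0.207
  outer loop
   vertex 1.0 0.5 5.0
   vertex 0.5 1.5 4.5
   vertex 1.0 1.5 2.5
  endloop
 endfacet
 facet normal -0.386 -0.857 -0.343
  outer loop
   vertex 1.0 0.5 5.0
   vertex 1.0 1.5 2.5
   vertex 3.0 0.0 4.0
  endloop
 endfacet
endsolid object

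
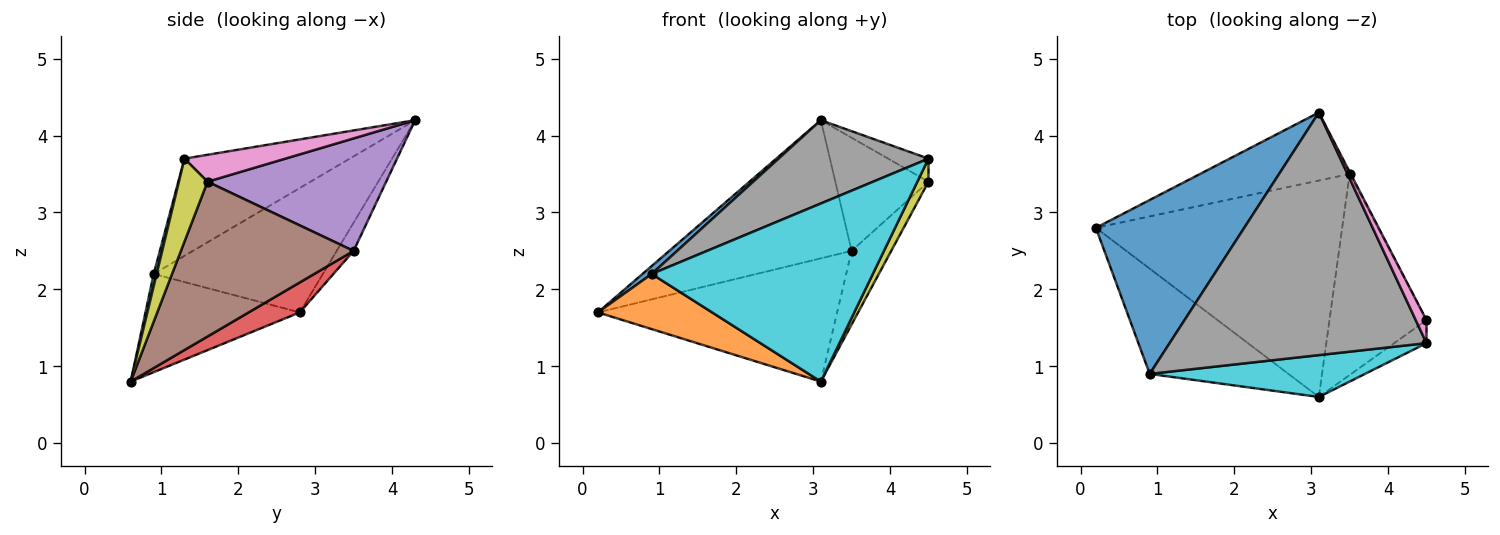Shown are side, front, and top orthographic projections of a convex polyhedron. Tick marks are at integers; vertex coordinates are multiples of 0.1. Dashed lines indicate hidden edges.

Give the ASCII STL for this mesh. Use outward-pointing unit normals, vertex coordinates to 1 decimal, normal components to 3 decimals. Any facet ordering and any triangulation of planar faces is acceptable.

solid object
 facet normal -0.642 -0.035 0.766
  outer loop
   vertex 0.9 0.9 2.2
   vertex 3.1 4.3 4.2
   vertex 0.2 2.8 1.7
  endloop
 endfacet
 facet normal -0.531 -0.393 -0.750
  outer loop
   vertex 0.9 0.9 2.2
   vertex 0.2 2.8 1.7
   vertex 3.1 0.6 0.8
  endloop
 endfacet
 facet normal -0.083 0.894 -0.440
  outer loop
   vertex 3.5 3.5 2.5
   vertex 0.2 2.8 1.7
   vertex 3.1 4.3 4.2
  endloop
 endfacet
 facet normal 0.105 0.492 -0.864
  outer loop
   vertex 3.5 3.5 2.5
   vertex 3.1 0.6 0.8
   vertex 0.2 2.8 1.7
  endloop
 endfacet
 facet normal 0.887 0.462 -0.009
  outer loop
   vertex 3.5 3.5 2.5
   vertex 3.1 4.3 4.2
   vertex 4.5 1.6 3.4
  endloop
 endfacet
 facet normal 0.832 0.191 -0.521
  outer loop
   vertex 3.5 3.5 2.5
   vertex 4.5 1.6 3.4
   vertex 3.1 0.6 0.8
  endloop
 endfacet
 facet normal 0.870 0.348 0.348
  outer loop
   vertex 4.5 1.3 3.7
   vertex 4.5 1.6 3.4
   vertex 3.1 4.3 4.2
  endloop
 endfacet
 facet normal -0.337 -0.306 0.890
  outer loop
   vertex 4.5 1.3 3.7
   vertex 3.1 4.3 4.2
   vertex 0.9 0.9 2.2
  endloop
 endfacet
 facet normal 0.876 -0.341 -0.341
  outer loop
   vertex 4.5 1.3 3.7
   vertex 3.1 0.6 0.8
   vertex 4.5 1.6 3.4
  endloop
 endfacet
 facet normal 0.013 -0.973 0.229
  outer loop
   vertex 4.5 1.3 3.7
   vertex 0.9 0.9 2.2
   vertex 3.1 0.6 0.8
  endloop
 endfacet
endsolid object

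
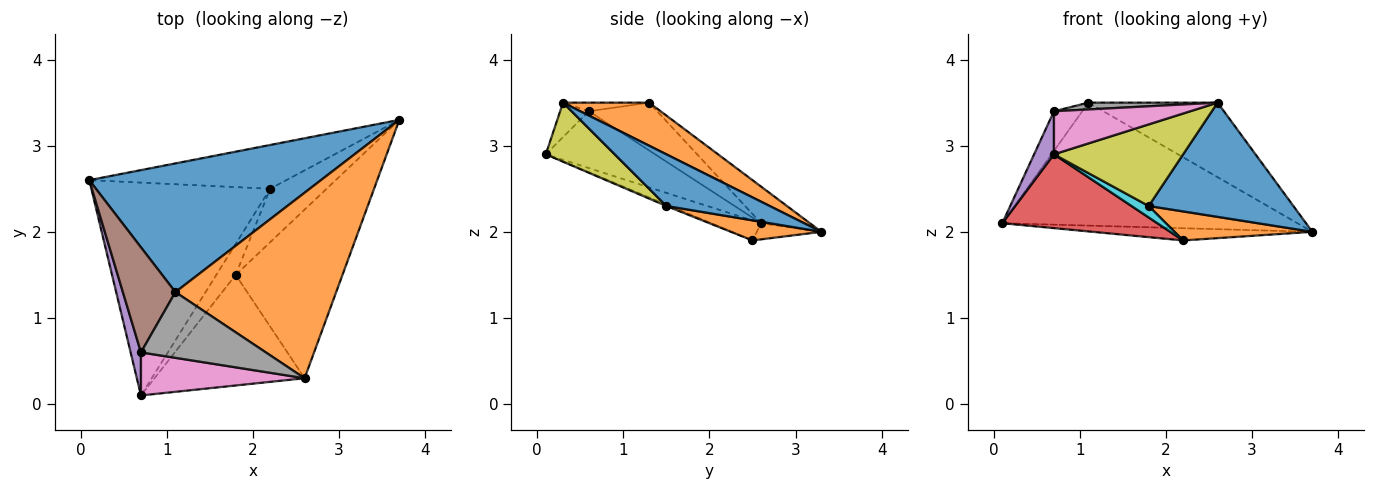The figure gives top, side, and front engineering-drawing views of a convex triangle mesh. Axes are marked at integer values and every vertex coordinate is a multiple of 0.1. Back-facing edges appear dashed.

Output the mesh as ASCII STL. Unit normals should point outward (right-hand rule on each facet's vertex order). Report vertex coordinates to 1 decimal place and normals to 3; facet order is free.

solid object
 facet normal -0.113 0.686 0.718
  outer loop
   vertex 1.1 1.3 3.5
   vertex 3.7 3.3 2.0
   vertex 0.1 2.6 2.1
  endloop
 endfacet
 facet normal 0.241 0.362 0.901
  outer loop
   vertex 2.6 0.3 3.5
   vertex 3.7 3.3 2.0
   vertex 1.1 1.3 3.5
  endloop
 endfacet
 facet normal -0.079 0.268 -0.960
  outer loop
   vertex 2.2 2.5 1.9
   vertex 0.1 2.6 2.1
   vertex 3.7 3.3 2.0
  endloop
 endfacet
 facet normal -0.105 -0.326 -0.940
  outer loop
   vertex 2.2 2.5 1.9
   vertex 0.7 0.1 2.9
   vertex 0.1 2.6 2.1
  endloop
 endfacet
 facet normal -0.968 -0.176 0.176
  outer loop
   vertex 0.7 0.6 3.4
   vertex 0.1 2.6 2.1
   vertex 0.7 0.1 2.9
  endloop
 endfacet
 facet normal -0.648 0.269 0.712
  outer loop
   vertex 0.7 0.6 3.4
   vertex 1.1 1.3 3.5
   vertex 0.1 2.6 2.1
  endloop
 endfacet
 facet normal -0.147 -0.699 0.699
  outer loop
   vertex 0.7 0.6 3.4
   vertex 0.7 0.1 2.9
   vertex 2.6 0.3 3.5
  endloop
 endfacet
 facet normal -0.068 -0.103 0.992
  outer loop
   vertex 0.7 0.6 3.4
   vertex 2.6 0.3 3.5
   vertex 1.1 1.3 3.5
  endloop
 endfacet
 facet normal 0.302 -0.566 -0.767
  outer loop
   vertex 1.8 1.5 2.3
   vertex 2.6 0.3 3.5
   vertex 0.7 0.1 2.9
  endloop
 endfacet
 facet normal -0.069 -0.346 -0.935
  outer loop
   vertex 1.8 1.5 2.3
   vertex 0.7 0.1 2.9
   vertex 2.2 2.5 1.9
  endloop
 endfacet
 facet normal 0.372 -0.521 -0.769
  outer loop
   vertex 1.8 1.5 2.3
   vertex 3.7 3.3 2.0
   vertex 2.6 0.3 3.5
  endloop
 endfacet
 facet normal 0.299 -0.455 -0.839
  outer loop
   vertex 1.8 1.5 2.3
   vertex 2.2 2.5 1.9
   vertex 3.7 3.3 2.0
  endloop
 endfacet
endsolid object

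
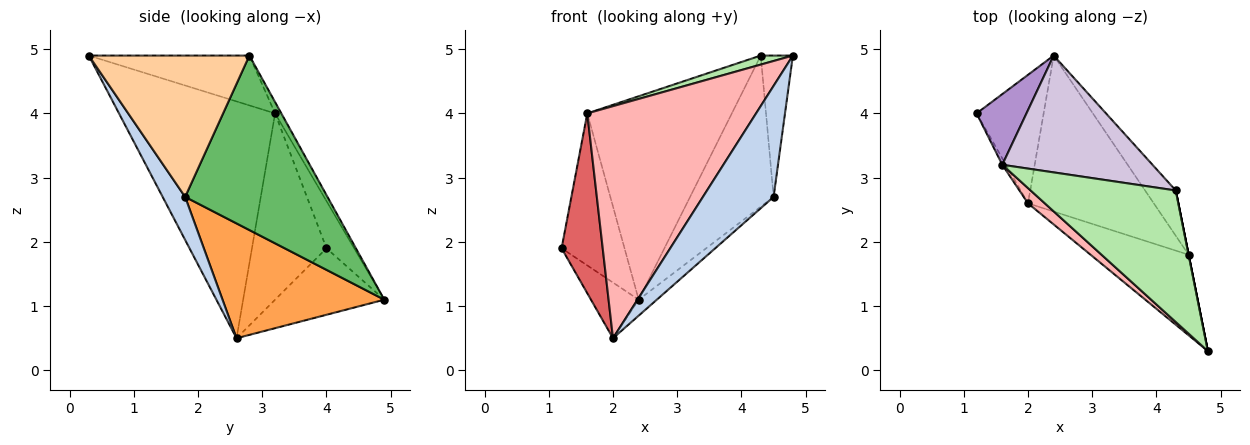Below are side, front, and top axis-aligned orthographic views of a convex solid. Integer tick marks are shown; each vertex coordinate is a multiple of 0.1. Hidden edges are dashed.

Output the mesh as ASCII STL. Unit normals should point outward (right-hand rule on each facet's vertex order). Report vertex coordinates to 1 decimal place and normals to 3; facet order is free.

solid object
 facet normal -0.673 0.294 -0.679
  outer loop
   vertex 2.0 2.6 0.5
   vertex 1.2 4.0 1.9
   vertex 2.4 4.9 1.1
  endloop
 endfacet
 facet normal 0.249 -0.784 -0.569
  outer loop
   vertex 4.5 1.8 2.7
   vertex 4.8 0.3 4.9
   vertex 2.0 2.6 0.5
  endloop
 endfacet
 facet normal 0.672 0.075 -0.737
  outer loop
   vertex 4.5 1.8 2.7
   vertex 2.0 2.6 0.5
   vertex 2.4 4.9 1.1
  endloop
 endfacet
 facet normal 0.981 0.196 0.000
  outer loop
   vertex 4.5 1.8 2.7
   vertex 4.3 2.8 4.9
   vertex 4.8 0.3 4.9
  endloop
 endfacet
 facet normal 0.853 0.500 -0.150
  outer loop
   vertex 4.5 1.8 2.7
   vertex 2.4 4.9 1.1
   vertex 4.3 2.8 4.9
  endloop
 endfacet
 facet normal -0.324 -0.065 0.944
  outer loop
   vertex 1.6 3.2 4.0
   vertex 4.8 0.3 4.9
   vertex 4.3 2.8 4.9
  endloop
 endfacet
 facet normal -0.875 -0.483 -0.017
  outer loop
   vertex 1.6 3.2 4.0
   vertex 1.2 4.0 1.9
   vertex 2.0 2.6 0.5
  endloop
 endfacet
 facet normal -0.678 -0.733 0.048
  outer loop
   vertex 1.6 3.2 4.0
   vertex 2.0 2.6 0.5
   vertex 4.8 0.3 4.9
  endloop
 endfacet
 facet normal -0.371 0.842 0.391
  outer loop
   vertex 1.6 3.2 4.0
   vertex 2.4 4.9 1.1
   vertex 1.2 4.0 1.9
  endloop
 endfacet
 facet normal -0.038 0.867 0.498
  outer loop
   vertex 1.6 3.2 4.0
   vertex 4.3 2.8 4.9
   vertex 2.4 4.9 1.1
  endloop
 endfacet
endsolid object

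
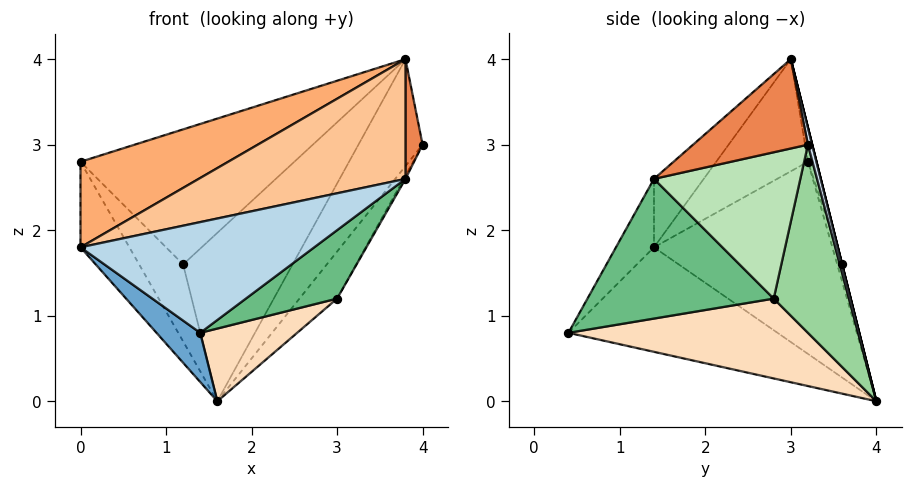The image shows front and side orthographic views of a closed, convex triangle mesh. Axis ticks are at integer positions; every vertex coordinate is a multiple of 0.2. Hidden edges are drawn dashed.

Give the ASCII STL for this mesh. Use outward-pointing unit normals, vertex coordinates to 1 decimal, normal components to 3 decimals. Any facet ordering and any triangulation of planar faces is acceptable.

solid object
 facet normal -0.637 -0.133 -0.759
  outer loop
   vertex 1.4 0.4 0.8
   vertex 0.0 1.4 1.8
   vertex 1.6 4.0 0.0
  endloop
 endfacet
 facet normal -0.871 0.239 -0.430
  outer loop
   vertex 0.0 3.2 2.8
   vertex 1.6 4.0 0.0
   vertex 0.0 1.4 1.8
  endloop
 endfacet
 facet normal -0.128 -0.785 0.606
  outer loop
   vertex 3.8 1.4 2.6
   vertex 0.0 1.4 1.8
   vertex 1.4 0.4 0.8
  endloop
 endfacet
 facet normal 0.065 0.976 0.208
  outer loop
   vertex 3.8 3.0 4.0
   vertex 4.0 3.2 3.0
   vertex 1.6 4.0 0.0
  endloop
 endfacet
 facet normal 0.975 -0.145 0.166
  outer loop
   vertex 3.8 3.0 4.0
   vertex 3.8 1.4 2.6
   vertex 4.0 3.2 3.0
  endloop
 endfacet
 facet normal -0.289 -0.465 0.837
  outer loop
   vertex 3.8 3.0 4.0
   vertex 0.0 3.2 2.8
   vertex 0.0 1.4 1.8
  endloop
 endfacet
 facet normal -0.156 -0.650 0.743
  outer loop
   vertex 3.8 3.0 4.0
   vertex 0.0 1.4 1.8
   vertex 3.8 1.4 2.6
  endloop
 endfacet
 facet normal 0.525 -0.212 -0.824
  outer loop
   vertex 3.0 2.8 1.2
   vertex 1.4 0.4 0.8
   vertex 1.6 4.0 0.0
  endloop
 endfacet
 facet normal 0.650 -0.318 -0.690
  outer loop
   vertex 3.0 2.8 1.2
   vertex 3.8 1.4 2.6
   vertex 1.4 0.4 0.8
  endloop
 endfacet
 facet normal 0.768 0.384 -0.512
  outer loop
   vertex 3.0 2.8 1.2
   vertex 1.6 4.0 0.0
   vertex 4.0 3.2 3.0
  endloop
 endfacet
 facet normal 0.873 0.011 -0.488
  outer loop
   vertex 3.0 2.8 1.2
   vertex 4.0 3.2 3.0
   vertex 3.8 1.4 2.6
  endloop
 endfacet
 facet normal -0.108 0.970 0.216
  outer loop
   vertex 1.2 3.6 1.6
   vertex 1.6 4.0 0.0
   vertex 0.0 3.2 2.8
  endloop
 endfacet
 facet normal 0.000 0.970 0.243
  outer loop
   vertex 1.2 3.6 1.6
   vertex 3.8 3.0 4.0
   vertex 1.6 4.0 0.0
  endloop
 endfacet
 facet normal -0.038 0.959 0.281
  outer loop
   vertex 1.2 3.6 1.6
   vertex 0.0 3.2 2.8
   vertex 3.8 3.0 4.0
  endloop
 endfacet
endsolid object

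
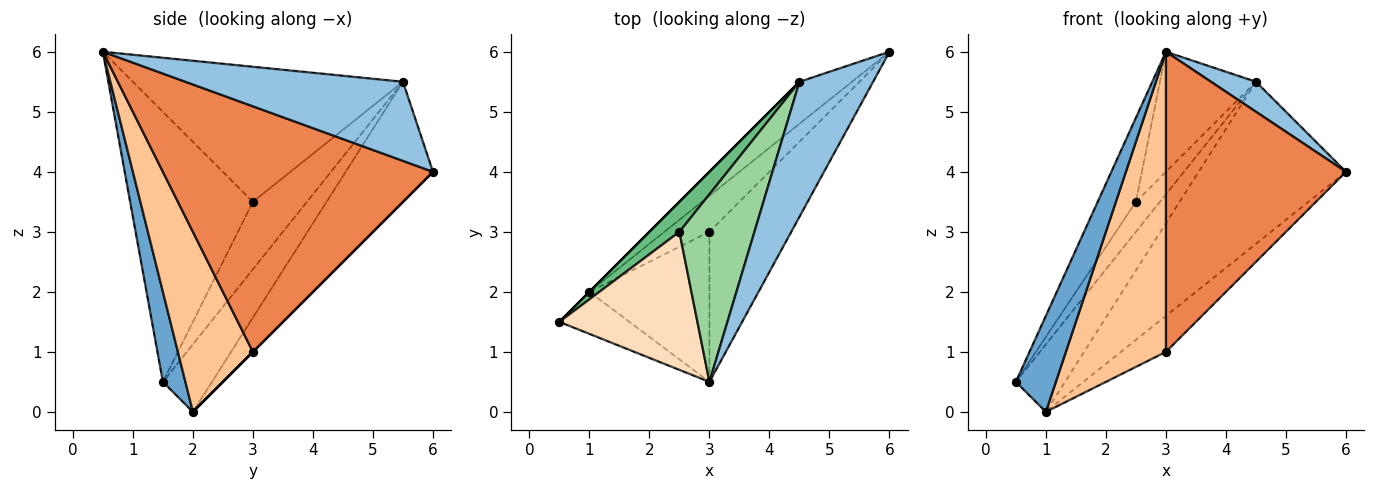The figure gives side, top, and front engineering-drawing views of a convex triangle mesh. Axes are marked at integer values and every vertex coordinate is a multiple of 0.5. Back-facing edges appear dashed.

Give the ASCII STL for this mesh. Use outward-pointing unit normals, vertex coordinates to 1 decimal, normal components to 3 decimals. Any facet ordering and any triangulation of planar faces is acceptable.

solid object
 facet normal 0.458 -0.814 -0.356
  outer loop
   vertex 1.0 2.0 0.0
   vertex 3.0 0.5 6.0
   vertex 0.5 1.5 0.5
  endloop
 endfacet
 facet normal 0.724 -0.150 0.674
  outer loop
   vertex 4.5 5.5 5.5
   vertex 3.0 0.5 6.0
   vertex 6.0 6.0 4.0
  endloop
 endfacet
 facet normal -0.707 0.707 0.000
  outer loop
   vertex 4.5 5.5 5.5
   vertex 1.0 2.0 0.0
   vertex 0.5 1.5 0.5
  endloop
 endfacet
 facet normal -0.498 0.840 -0.218
  outer loop
   vertex 4.5 5.5 5.5
   vertex 6.0 6.0 4.0
   vertex 1.0 2.0 0.0
  endloop
 endfacet
 facet normal 0.802 -0.535 -0.267
  outer loop
   vertex 3.0 3.0 1.0
   vertex 6.0 6.0 4.0
   vertex 3.0 0.5 6.0
  endloop
 endfacet
 facet normal 0.000 0.707 -0.707
  outer loop
   vertex 3.0 3.0 1.0
   vertex 1.0 2.0 0.0
   vertex 6.0 6.0 4.0
  endloop
 endfacet
 facet normal 0.557 -0.743 -0.371
  outer loop
   vertex 3.0 3.0 1.0
   vertex 3.0 0.5 6.0
   vertex 1.0 2.0 0.0
  endloop
 endfacet
 facet normal -0.858 0.267 0.439
  outer loop
   vertex 2.5 3.0 3.5
   vertex 0.5 1.5 0.5
   vertex 3.0 0.5 6.0
  endloop
 endfacet
 facet normal -0.847 0.376 0.376
  outer loop
   vertex 2.5 3.0 3.5
   vertex 4.5 5.5 5.5
   vertex 0.5 1.5 0.5
  endloop
 endfacet
 facet normal -0.835 0.297 0.464
  outer loop
   vertex 2.5 3.0 3.5
   vertex 3.0 0.5 6.0
   vertex 4.5 5.5 5.5
  endloop
 endfacet
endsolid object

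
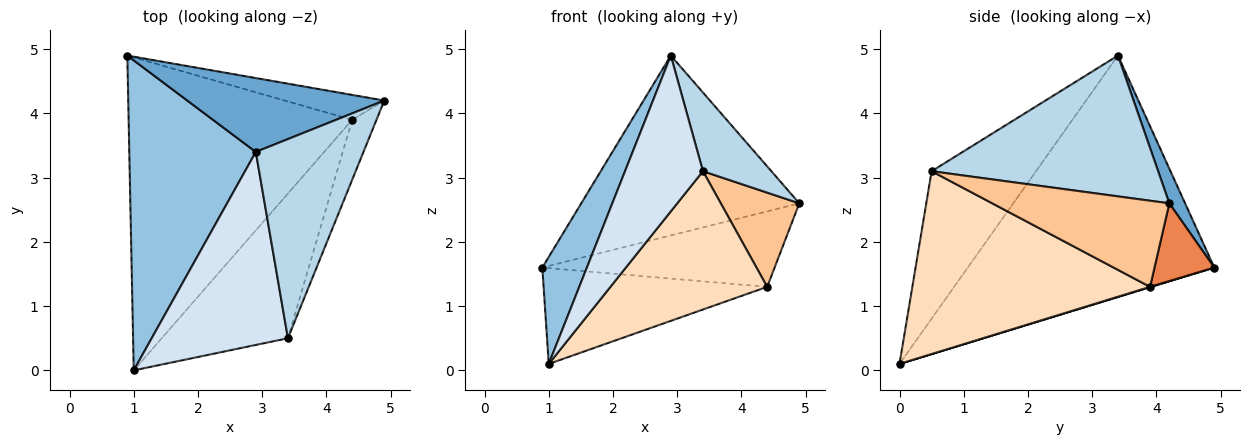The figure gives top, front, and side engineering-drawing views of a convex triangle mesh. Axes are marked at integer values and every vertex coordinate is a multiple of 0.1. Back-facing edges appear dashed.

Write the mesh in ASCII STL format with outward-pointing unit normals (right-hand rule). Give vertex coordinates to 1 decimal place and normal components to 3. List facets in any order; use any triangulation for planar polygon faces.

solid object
 facet normal 0.067 0.923 0.379
  outer loop
   vertex 2.9 3.4 4.9
   vertex 4.9 4.2 2.6
   vertex 0.9 4.9 1.6
  endloop
 endfacet
 facet normal -0.875 -0.158 0.458
  outer loop
   vertex 2.9 3.4 4.9
   vertex 0.9 4.9 1.6
   vertex 1.0 0.0 0.1
  endloop
 endfacet
 facet normal 0.773 -0.233 0.591
  outer loop
   vertex 3.4 0.5 3.1
   vertex 4.9 4.2 2.6
   vertex 2.9 3.4 4.9
  endloop
 endfacet
 facet normal -0.644 -0.481 0.595
  outer loop
   vertex 3.4 0.5 3.1
   vertex 2.9 3.4 4.9
   vertex 1.0 0.0 0.1
  endloop
 endfacet
 facet normal 0.237 0.923 -0.304
  outer loop
   vertex 4.4 3.9 1.3
   vertex 0.9 4.9 1.6
   vertex 4.9 4.2 2.6
  endloop
 endfacet
 facet normal 0.002 0.293 -0.956
  outer loop
   vertex 4.4 3.9 1.3
   vertex 1.0 0.0 0.1
   vertex 0.9 4.9 1.6
  endloop
 endfacet
 facet normal 0.885 -0.393 -0.250
  outer loop
   vertex 4.4 3.9 1.3
   vertex 4.9 4.2 2.6
   vertex 3.4 0.5 3.1
  endloop
 endfacet
 facet normal 0.723 -0.477 -0.499
  outer loop
   vertex 4.4 3.9 1.3
   vertex 3.4 0.5 3.1
   vertex 1.0 0.0 0.1
  endloop
 endfacet
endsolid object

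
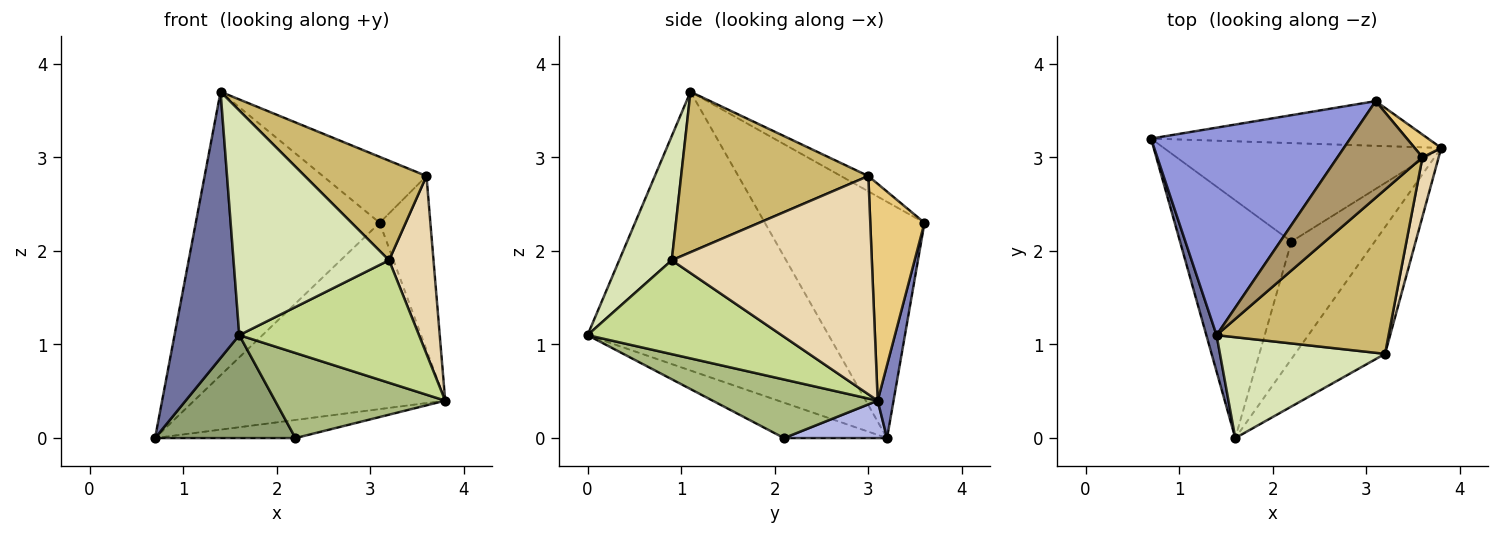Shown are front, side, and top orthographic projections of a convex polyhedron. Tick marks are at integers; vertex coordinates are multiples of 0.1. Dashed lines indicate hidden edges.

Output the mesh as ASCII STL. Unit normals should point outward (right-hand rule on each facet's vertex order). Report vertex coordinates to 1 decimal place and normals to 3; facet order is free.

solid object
 facet normal -0.965 -0.259 0.035
  outer loop
   vertex 1.4 1.1 3.7
   vertex 0.7 3.2 0.0
   vertex 1.6 0.0 1.1
  endloop
 endfacet
 facet normal 0.061 0.971 -0.233
  outer loop
   vertex 3.1 3.6 2.3
   vertex 3.8 3.1 0.4
   vertex 0.7 3.2 0.0
  endloop
 endfacet
 facet normal -0.574 0.661 0.484
  outer loop
   vertex 3.1 3.6 2.3
   vertex 0.7 3.2 0.0
   vertex 1.4 1.1 3.7
  endloop
 endfacet
 facet normal 0.132 0.179 -0.975
  outer loop
   vertex 2.2 2.1 0.0
   vertex 0.7 3.2 0.0
   vertex 3.8 3.1 0.4
  endloop
 endfacet
 facet normal -0.280 -0.382 -0.881
  outer loop
   vertex 2.2 2.1 0.0
   vertex 1.6 0.0 1.1
   vertex 0.7 3.2 0.0
  endloop
 endfacet
 facet normal 0.495 -0.510 -0.704
  outer loop
   vertex 2.2 2.1 0.0
   vertex 3.8 3.1 0.4
   vertex 1.6 0.0 1.1
  endloop
 endfacet
 facet normal 0.600 -0.556 -0.575
  outer loop
   vertex 3.2 0.9 1.9
   vertex 1.6 0.0 1.1
   vertex 3.8 3.1 0.4
  endloop
 endfacet
 facet normal 0.295 -0.872 0.391
  outer loop
   vertex 3.2 0.9 1.9
   vertex 1.4 1.1 3.7
   vertex 1.6 0.0 1.1
  endloop
 endfacet
 facet normal -0.148 0.558 0.817
  outer loop
   vertex 3.6 3.0 2.8
   vertex 3.1 3.6 2.3
   vertex 1.4 1.1 3.7
  endloop
 endfacet
 facet normal 0.624 -0.405 0.669
  outer loop
   vertex 3.6 3.0 2.8
   vertex 1.4 1.1 3.7
   vertex 3.2 0.9 1.9
  endloop
 endfacet
 facet normal 0.727 0.680 0.089
  outer loop
   vertex 3.6 3.0 2.8
   vertex 3.8 3.1 0.4
   vertex 3.1 3.6 2.3
  endloop
 endfacet
 facet normal 0.974 -0.216 0.072
  outer loop
   vertex 3.6 3.0 2.8
   vertex 3.2 0.9 1.9
   vertex 3.8 3.1 0.4
  endloop
 endfacet
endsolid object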